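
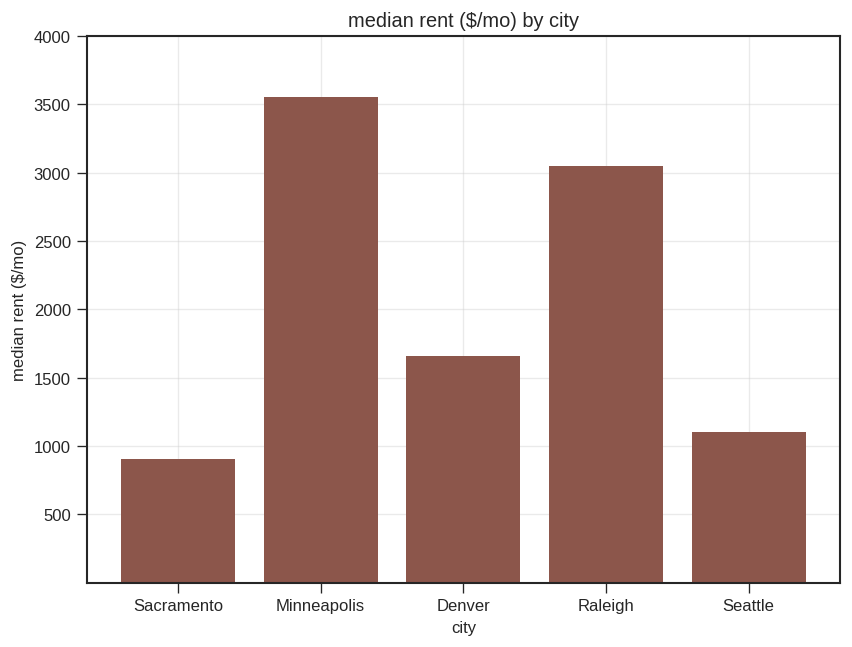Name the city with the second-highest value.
Top 3: Minneapolis ≈ 3500, Raleigh ≈ 3000, Denver ≈ 1500.

Raleigh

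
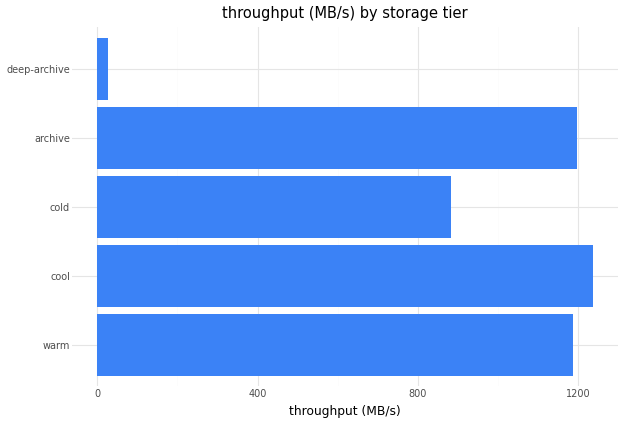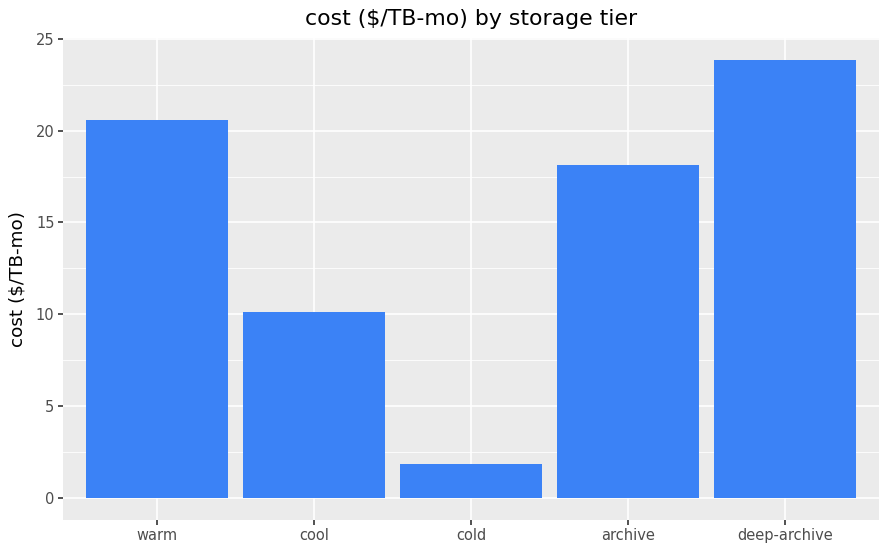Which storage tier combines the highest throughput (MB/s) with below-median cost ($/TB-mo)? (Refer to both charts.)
cool

Chart 2 median cost ($/TB-mo) ≈ 20; below-median storage tiers: cool, cold. Among those, cool has the highest throughput (MB/s) (≈ 1200).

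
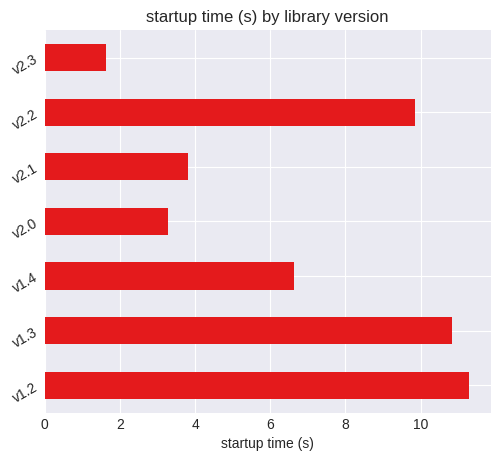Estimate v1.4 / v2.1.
≈ 1.75×

v1.4 ≈ 7, v2.1 ≈ 4; 7/4 ≈ 1.75.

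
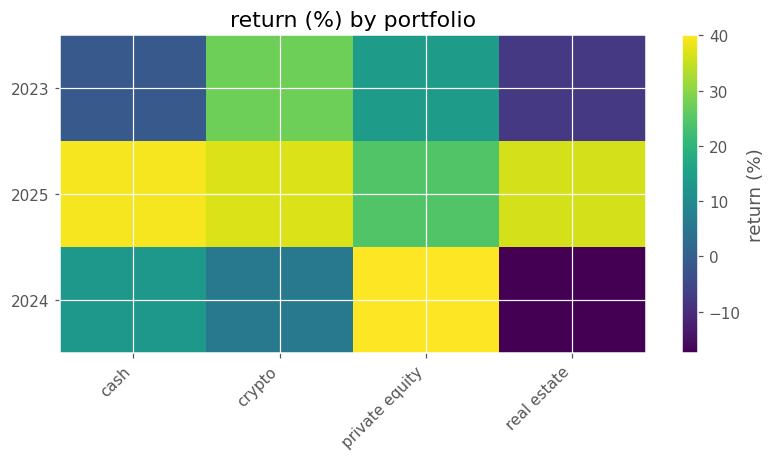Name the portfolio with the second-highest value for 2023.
Top 3 for 2023: crypto ≈ 25, private equity ≈ 15, cash ≈ 0.

private equity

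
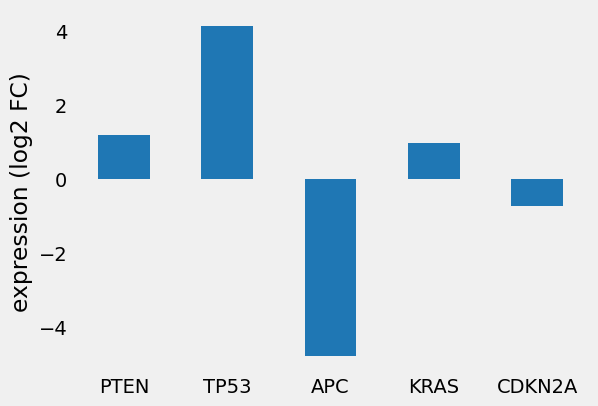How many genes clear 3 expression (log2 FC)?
Above 3: TP53.

1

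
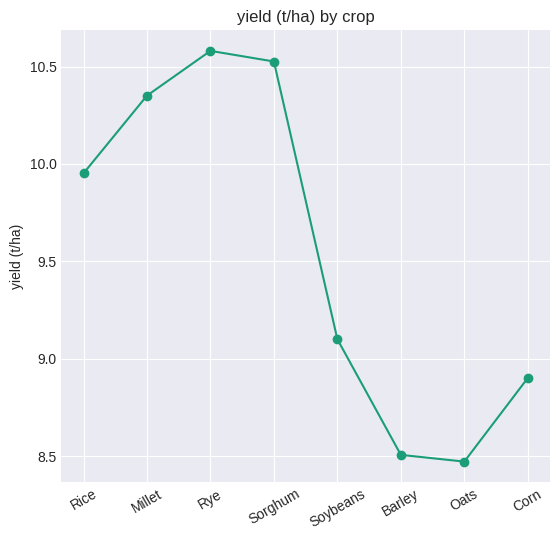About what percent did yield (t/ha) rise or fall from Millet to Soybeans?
Millet ≈ 10.4, Soybeans ≈ 9.0; (9.0 − 10.4) / 10.4 ≈ -13.5%.

≈ -13.5%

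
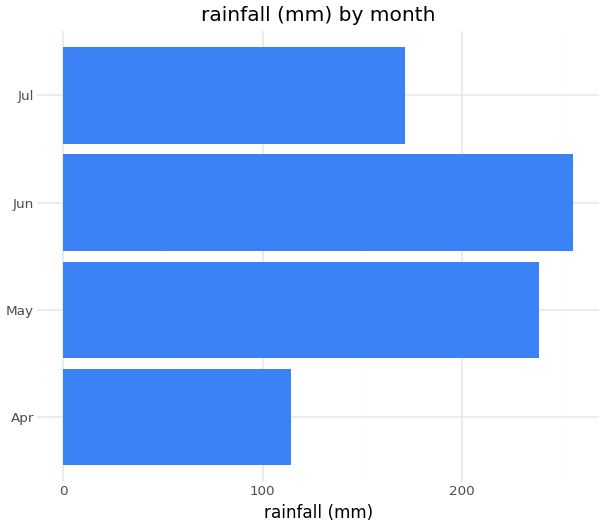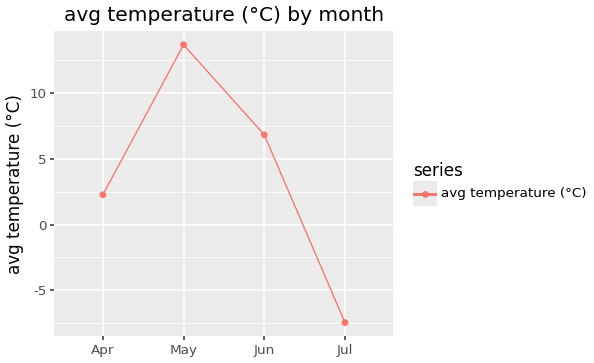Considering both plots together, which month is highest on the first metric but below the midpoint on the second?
Chart 2 median avg temperature (°C) ≈ 4; below-median months: Apr, Jul. Among those, Jul has the highest rainfall (mm) (≈ 175).

Jul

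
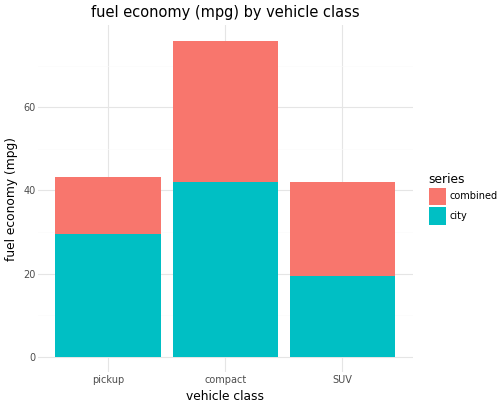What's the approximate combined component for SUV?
combined top ≈ 40, bottom ≈ 20; segment ≈ 20.

≈ 20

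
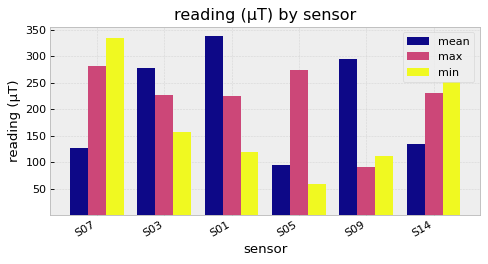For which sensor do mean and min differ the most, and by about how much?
S01: mean ≈ 350, min ≈ 100 → gap ≈ 250. Next-largest (S07) is only ≈ 200.

S01, ≈ 250 µT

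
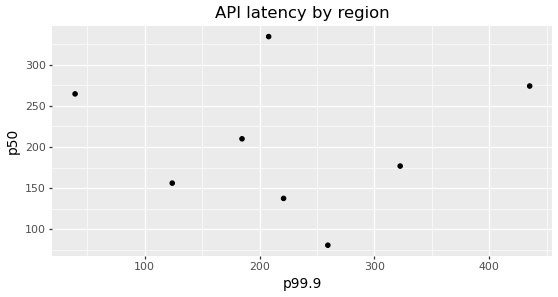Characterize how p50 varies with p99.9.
Points are roughly uncorrelated; weak (|r| ≈ 0.0).

no clear correlation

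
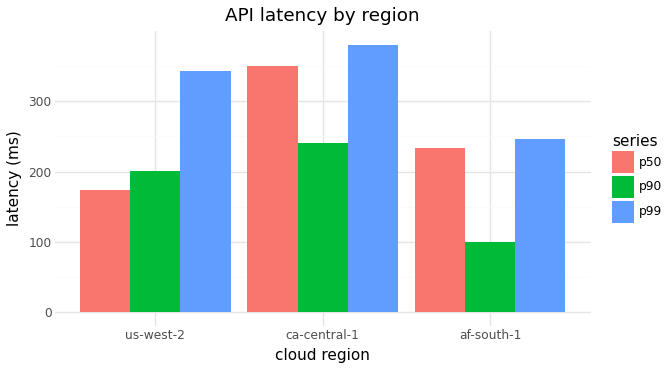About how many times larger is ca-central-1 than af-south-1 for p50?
ca-central-1 ≈ 350, af-south-1 ≈ 250; 350/250 ≈ 1.4.

≈ 1.4×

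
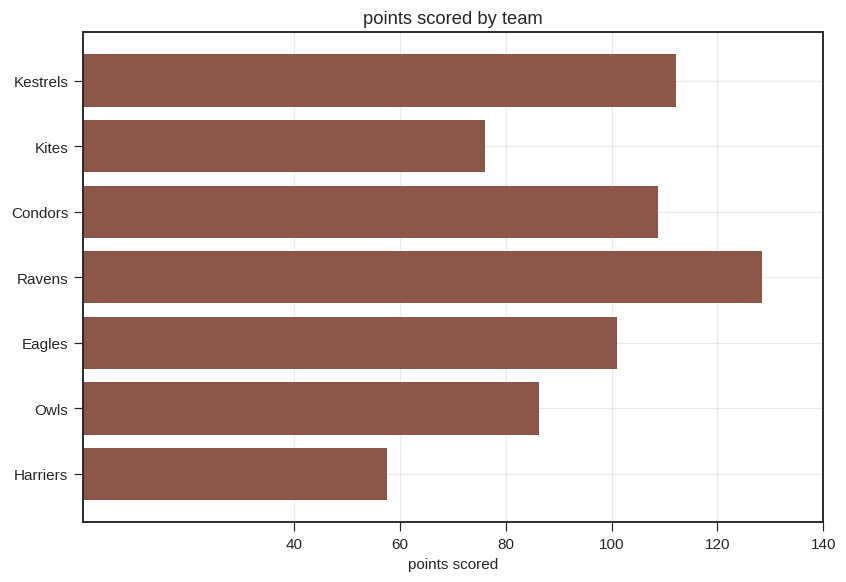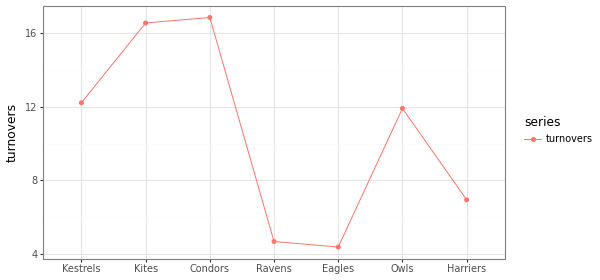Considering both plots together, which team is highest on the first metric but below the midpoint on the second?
Chart 2 median turnovers ≈ 12; below-median teams: Ravens, Eagles, Harriers. Among those, Ravens has the highest points scored (≈ 120).

Ravens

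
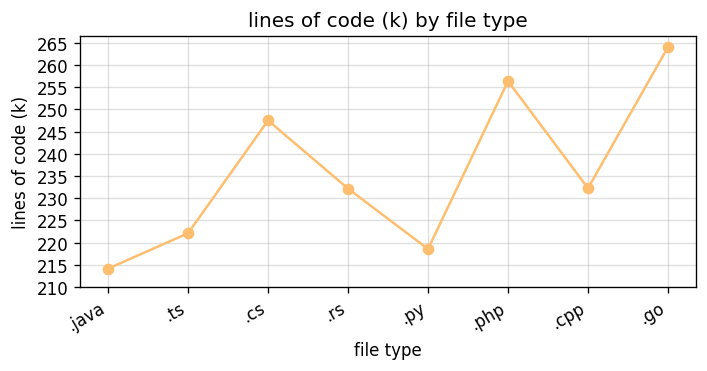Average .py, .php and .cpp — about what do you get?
≈ 235

(220 + 255 + 230) / 3 ≈ 235.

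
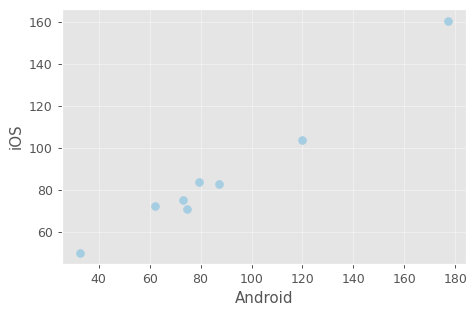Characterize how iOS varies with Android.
Points are positively correlated; strong (|r| ≈ 1.0).

positive, strong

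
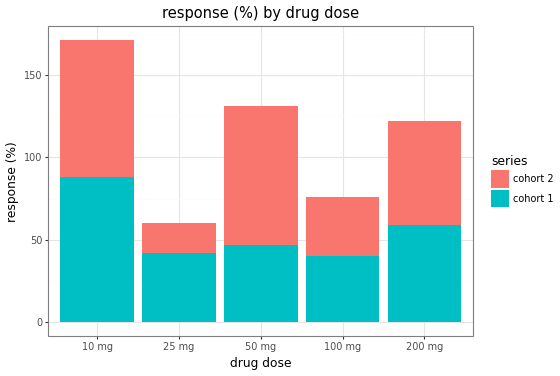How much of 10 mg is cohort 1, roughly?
cohort 1 top ≈ 80, bottom ≈ 0; segment ≈ 80.

≈ 80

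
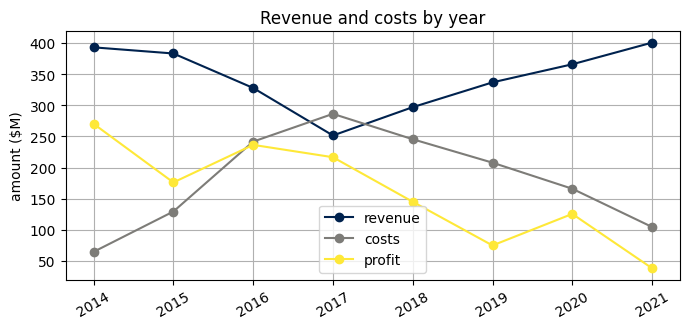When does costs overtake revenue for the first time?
2016: costs ≈ 250 vs revenue ≈ 350 (not yet); 2017: costs ≈ 300 vs revenue ≈ 250 (first crossover).

2017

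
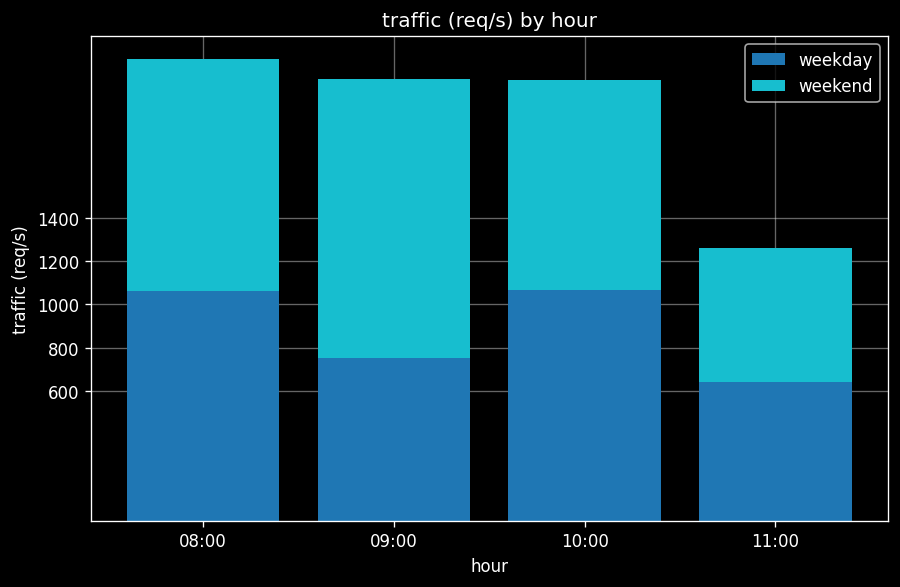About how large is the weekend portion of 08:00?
weekend top ≈ 2200, bottom ≈ 1000; segment ≈ 1200.

≈ 1200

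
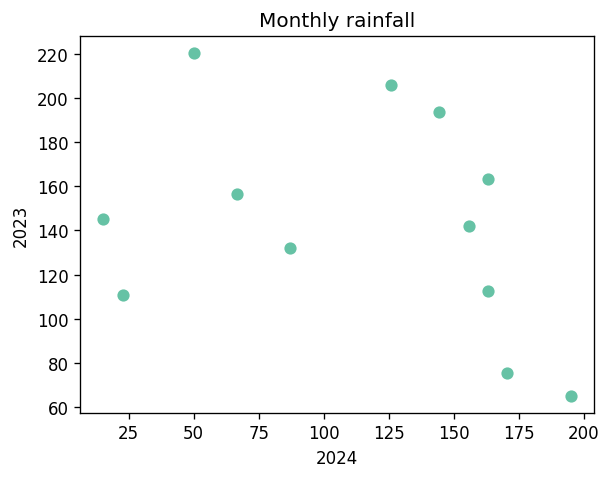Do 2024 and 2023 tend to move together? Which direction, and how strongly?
negative, weak

Points are negatively correlated; weak (|r| ≈ 0.3).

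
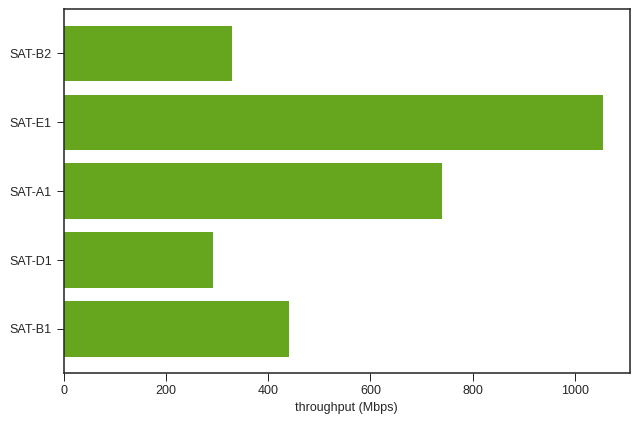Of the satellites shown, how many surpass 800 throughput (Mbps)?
1

Above 800: SAT-E1.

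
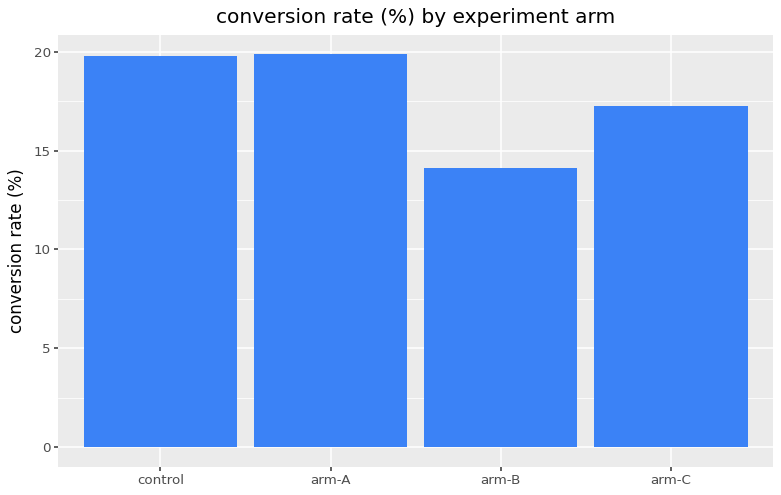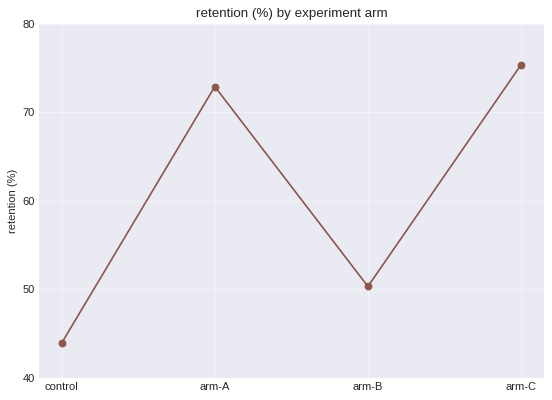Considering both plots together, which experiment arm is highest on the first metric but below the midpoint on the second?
control

Chart 2 median retention (%) ≈ 60; below-median experiment arms: control, arm-B. Among those, control has the highest conversion rate (%) (≈ 20).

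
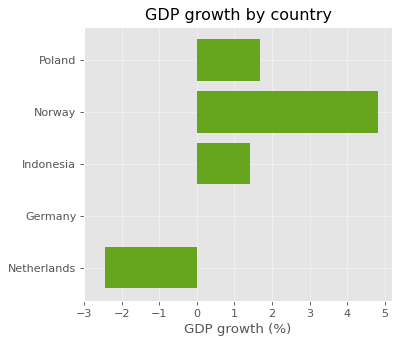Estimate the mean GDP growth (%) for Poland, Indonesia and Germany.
≈ 1

(2 + 1 + 0) / 3 ≈ 1.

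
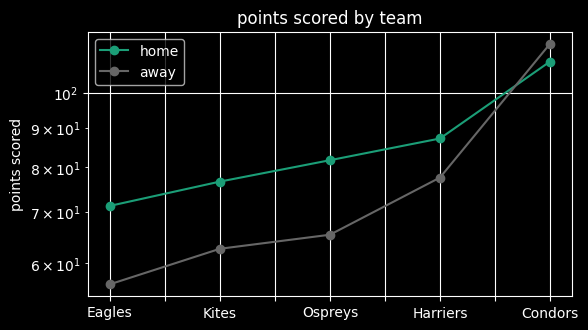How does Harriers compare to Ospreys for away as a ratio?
Harriers ≈ 80, Ospreys ≈ 65; 80/65 ≈ 1.23.

≈ 1.23×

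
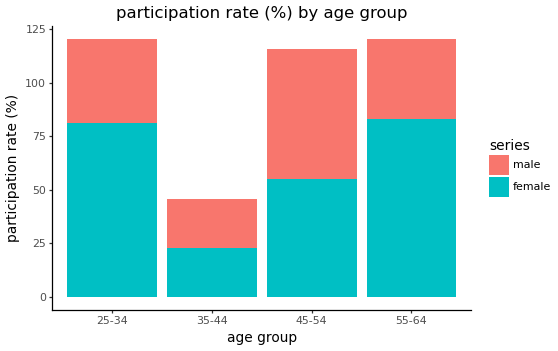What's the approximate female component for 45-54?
female top ≈ 60, bottom ≈ 0; segment ≈ 60.

≈ 60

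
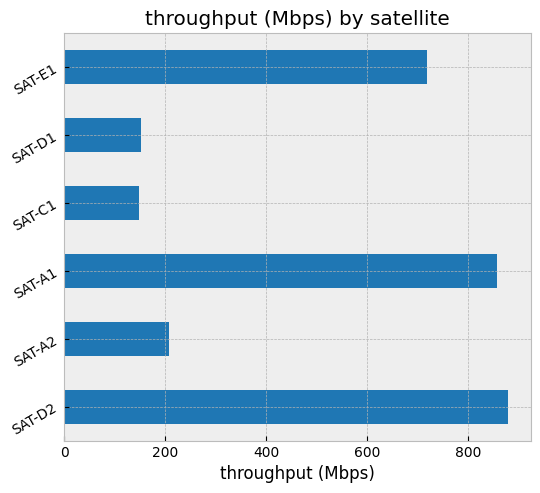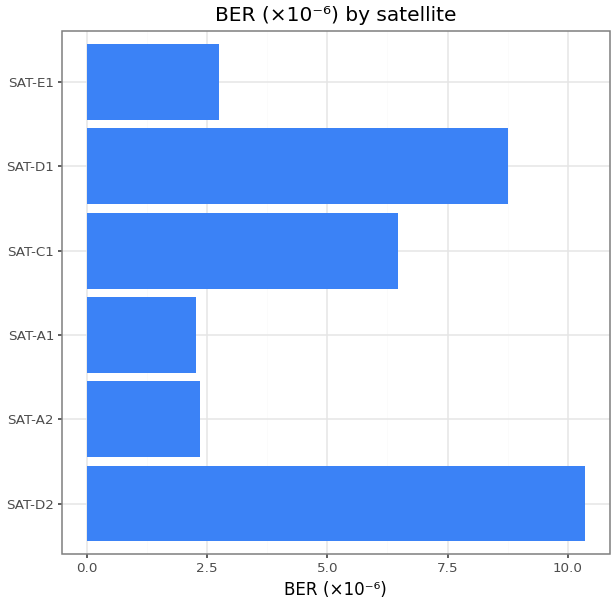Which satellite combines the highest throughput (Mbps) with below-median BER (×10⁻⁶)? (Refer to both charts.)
SAT-A1

Chart 2 median BER (×10⁻⁶) ≈ 5; below-median satellites: SAT-A2, SAT-A1, SAT-E1. Among those, SAT-A1 has the highest throughput (Mbps) (≈ 900).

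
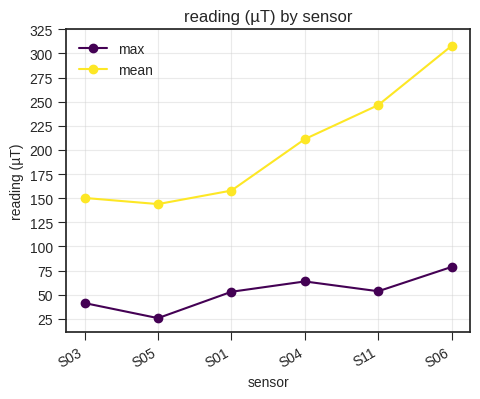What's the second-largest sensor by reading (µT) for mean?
S11

Top 3 for mean: S06 ≈ 300, S11 ≈ 250, S04 ≈ 200.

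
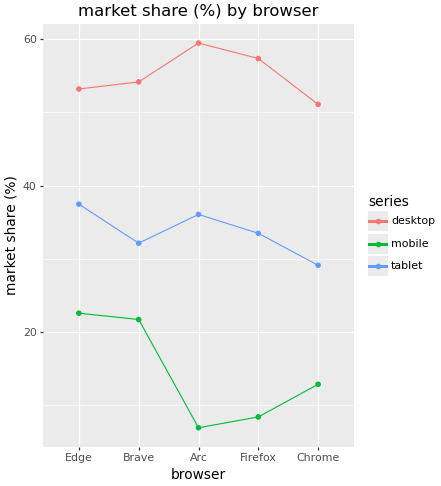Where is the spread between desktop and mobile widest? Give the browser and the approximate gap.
Arc: desktop ≈ 60, mobile ≈ 5 → gap ≈ 55. Next-largest (Firefox) is only ≈ 45.

Arc, ≈ 55 %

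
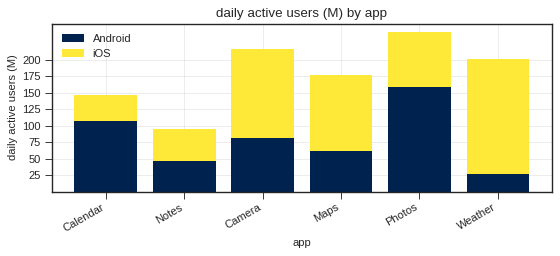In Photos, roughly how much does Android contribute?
≈ 150

Android top ≈ 150, bottom ≈ 0; segment ≈ 150.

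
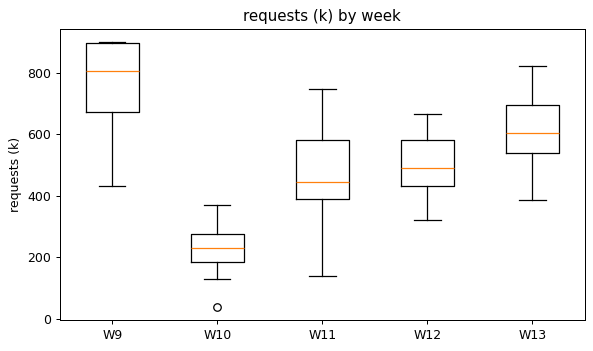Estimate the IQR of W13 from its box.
≈ 150

Q3 ≈ 700, Q1 ≈ 550; IQR ≈ 150.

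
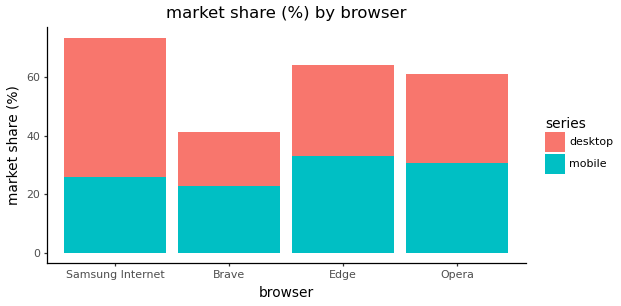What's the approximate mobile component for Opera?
≈ 30

mobile top ≈ 30, bottom ≈ 0; segment ≈ 30.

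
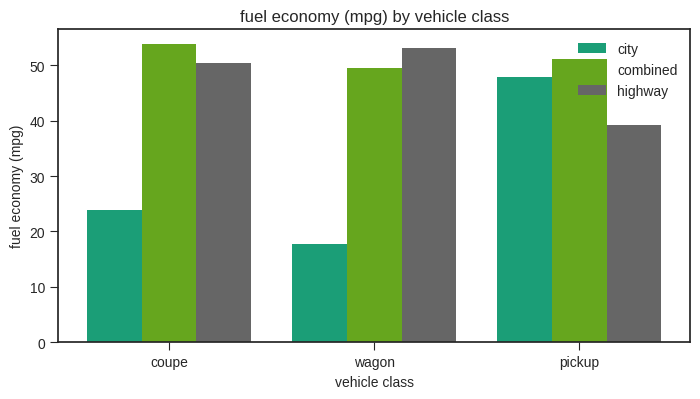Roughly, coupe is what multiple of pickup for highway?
coupe ≈ 50, pickup ≈ 40; 50/40 ≈ 1.25.

≈ 1.25×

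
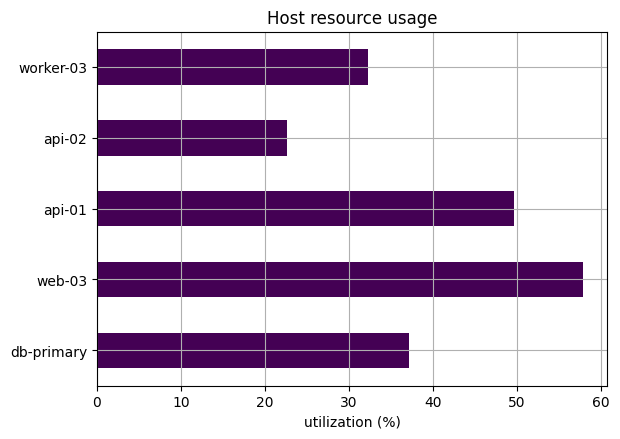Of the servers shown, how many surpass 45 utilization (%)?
2

Above 45: web-03, api-01.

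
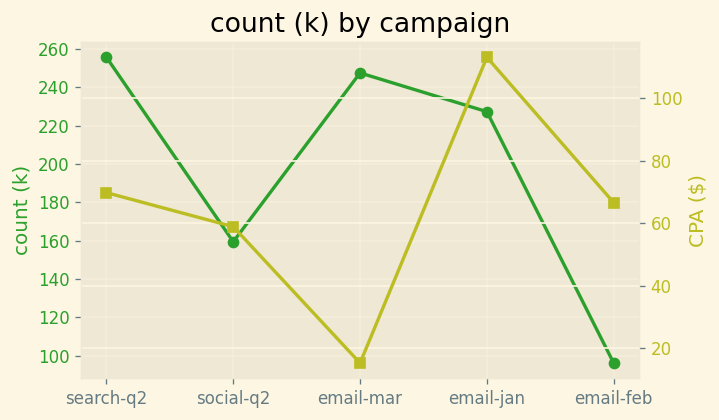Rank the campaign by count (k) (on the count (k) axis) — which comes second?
email-mar

Top 3 (on the count (k) axis): search-q2 ≈ 260, email-mar ≈ 240, email-jan ≈ 220.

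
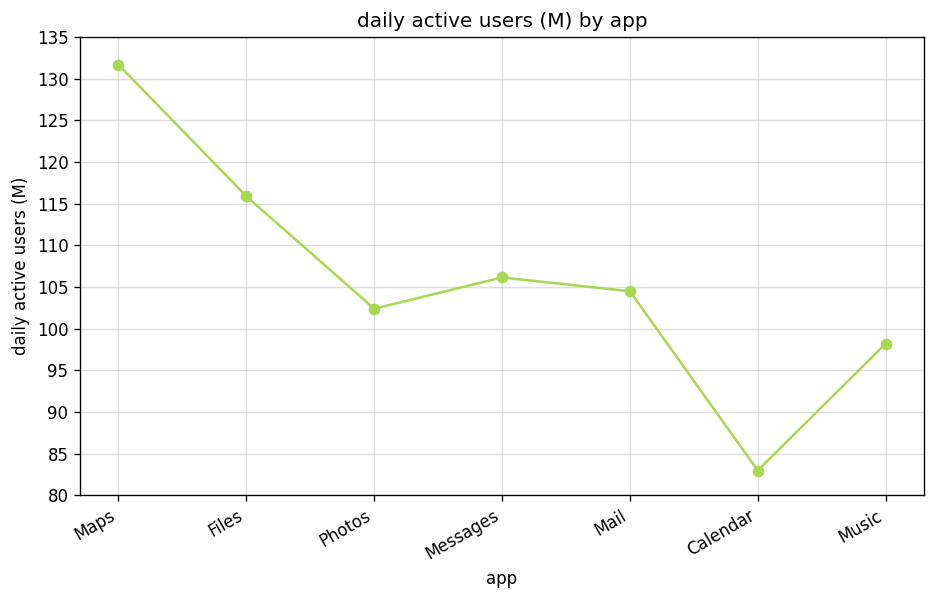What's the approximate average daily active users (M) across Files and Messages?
(115 + 105) / 2 ≈ 110.

≈ 110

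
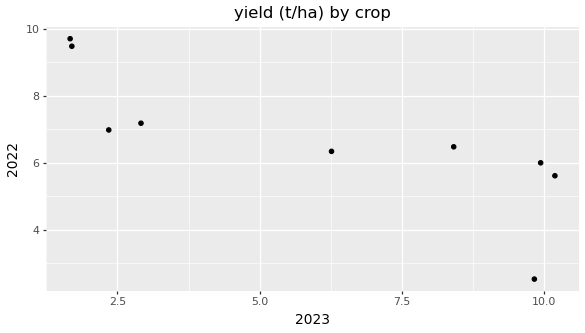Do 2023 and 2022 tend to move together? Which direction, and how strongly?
negative, strong

Points are negatively correlated; strong (|r| ≈ 0.8).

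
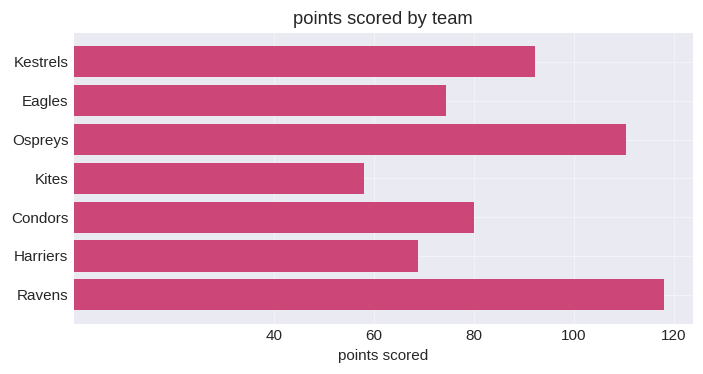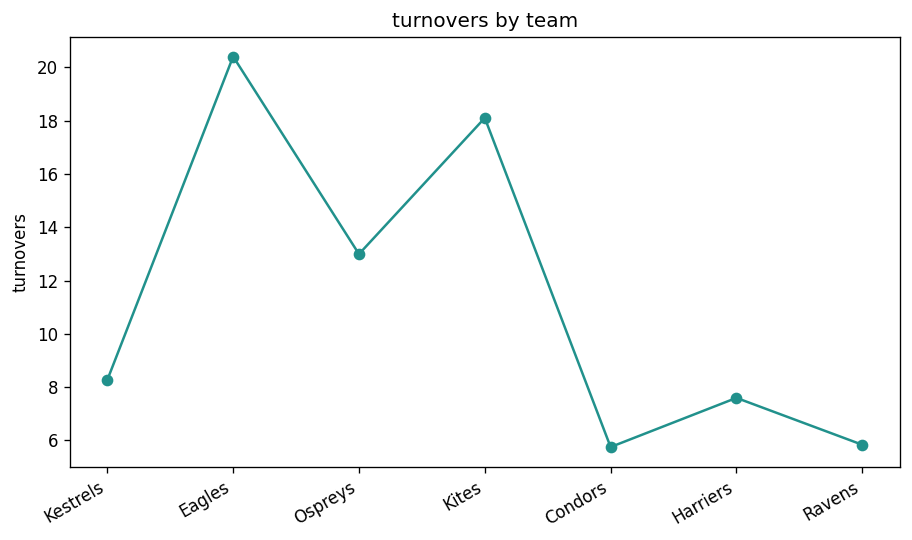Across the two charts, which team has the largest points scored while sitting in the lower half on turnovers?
Ravens

Chart 2 median turnovers ≈ 8; below-median teams: Condors, Harriers, Ravens. Among those, Ravens has the highest points scored (≈ 120).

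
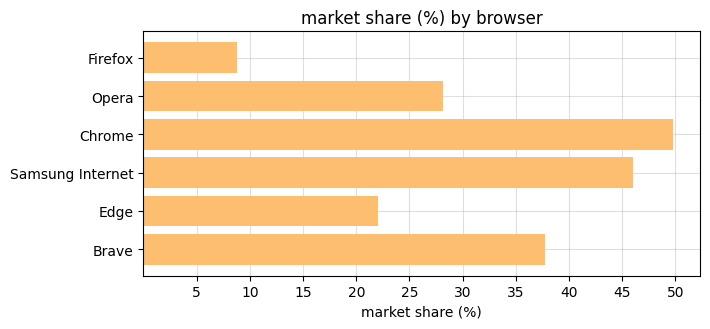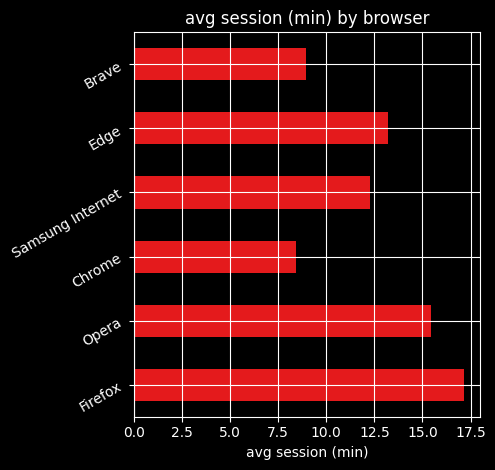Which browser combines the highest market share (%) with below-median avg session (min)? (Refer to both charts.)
Chrome

Chart 2 median avg session (min) ≈ 12; below-median browsers: Chrome, Samsung Internet, Brave. Among those, Chrome has the highest market share (%) (≈ 50).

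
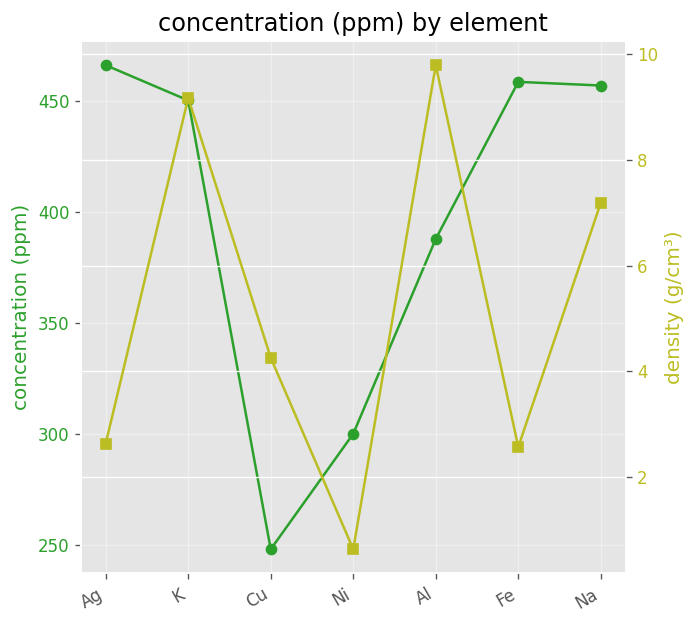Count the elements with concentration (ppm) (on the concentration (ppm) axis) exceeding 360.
5

Above 360: Ag, K, Al, Fe, Na.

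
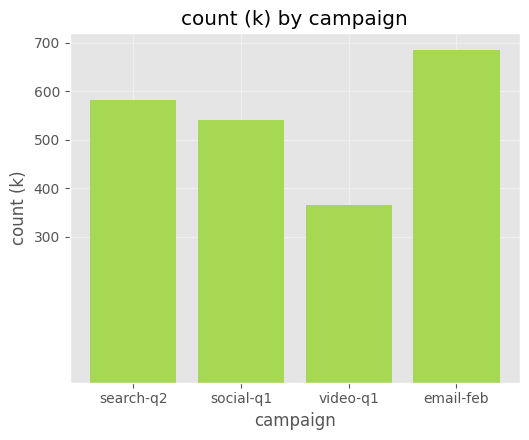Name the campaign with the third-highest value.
social-q1

Top 4: email-feb ≈ 700, search-q2 ≈ 600, social-q1 ≈ 500, video-q1 ≈ 400.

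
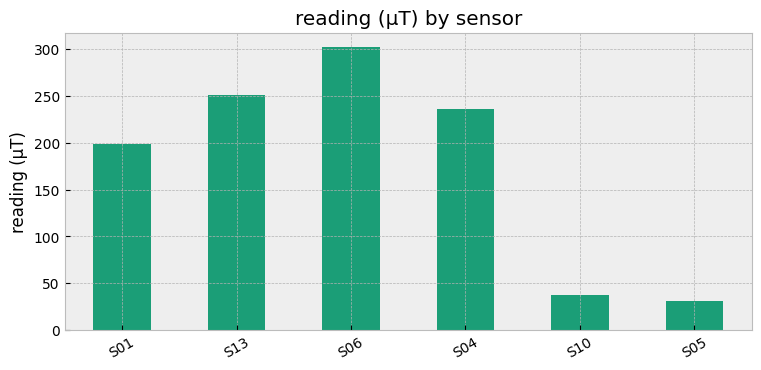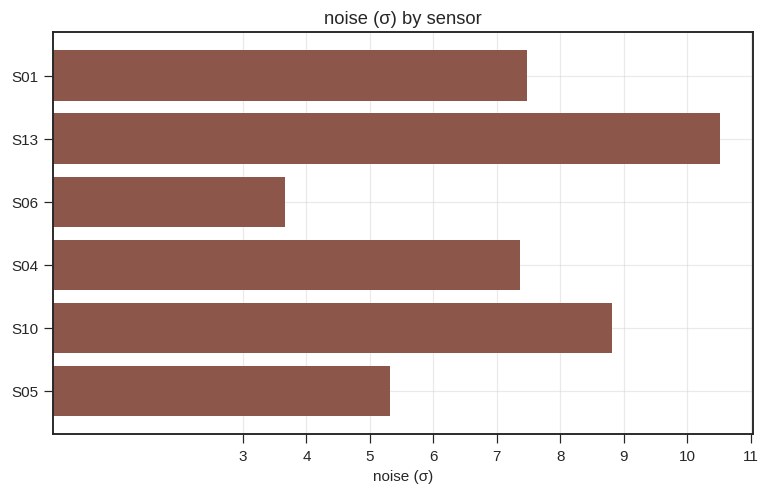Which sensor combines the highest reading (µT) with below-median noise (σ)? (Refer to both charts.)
Chart 2 median noise (σ) ≈ 7; below-median sensors: S06, S04, S05. Among those, S06 has the highest reading (µT) (≈ 300).

S06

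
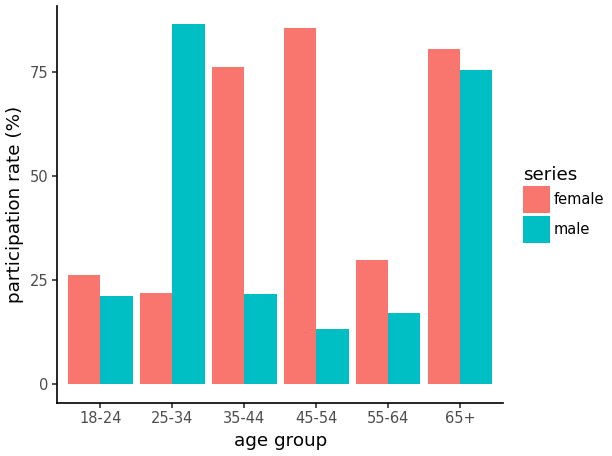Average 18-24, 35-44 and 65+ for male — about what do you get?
(20 + 20 + 80) / 3 ≈ 40.

≈ 40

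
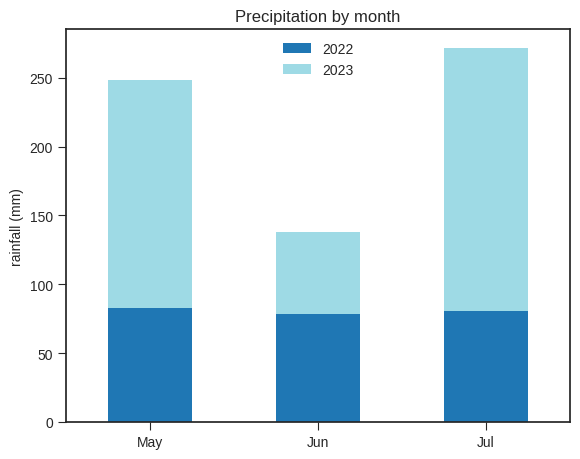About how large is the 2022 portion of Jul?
≈ 75

2022 top ≈ 75, bottom ≈ 0; segment ≈ 75.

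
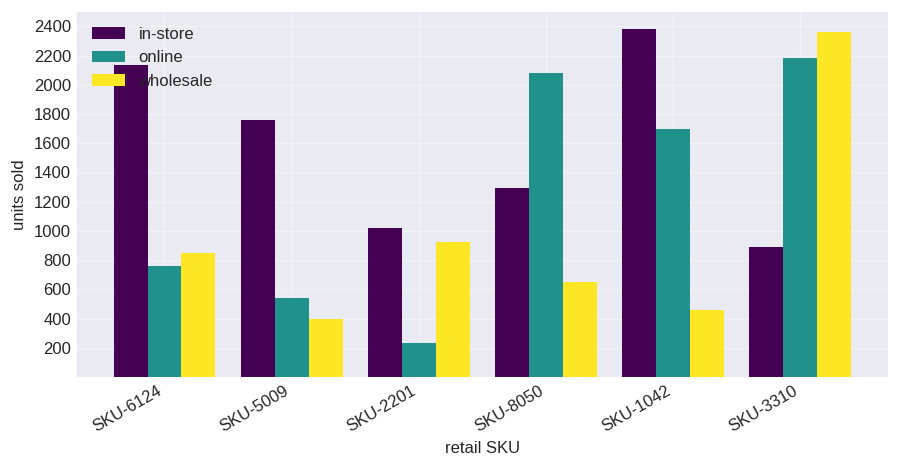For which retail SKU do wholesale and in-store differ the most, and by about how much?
SKU-1042: wholesale ≈ 400, in-store ≈ 2400 → gap ≈ 2000. Next-largest (SKU-3310) is only ≈ 1600.

SKU-1042, ≈ 2000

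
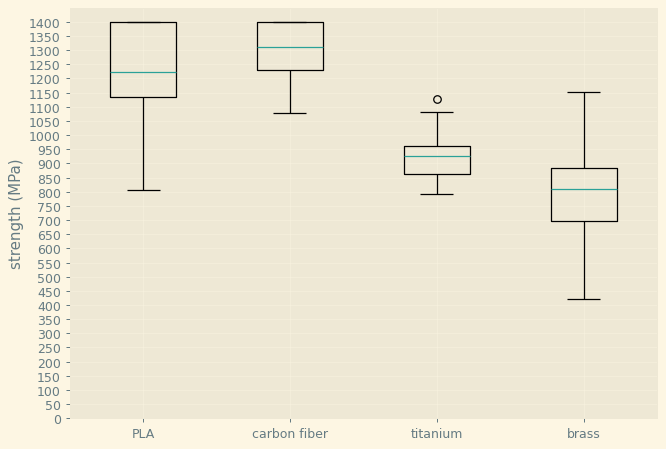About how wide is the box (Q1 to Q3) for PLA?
≈ 250

Q3 ≈ 1400, Q1 ≈ 1150; IQR ≈ 250.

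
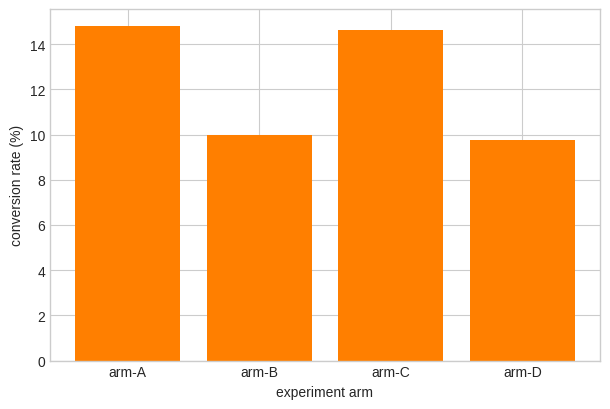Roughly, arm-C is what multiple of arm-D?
≈ 1.4×

arm-C ≈ 14, arm-D ≈ 10; 14/10 ≈ 1.4.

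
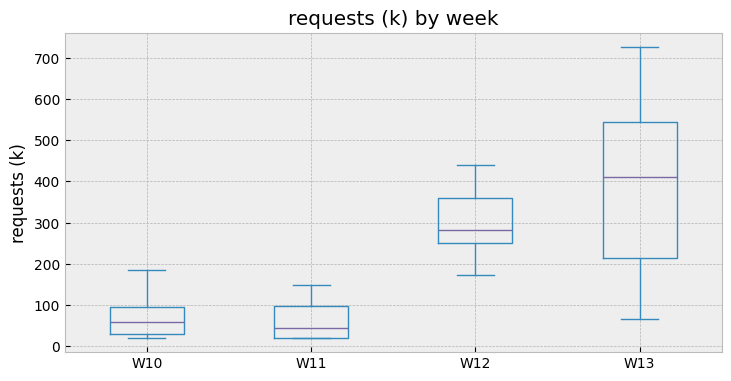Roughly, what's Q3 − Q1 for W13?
Q3 ≈ 550, Q1 ≈ 200; IQR ≈ 350.

≈ 350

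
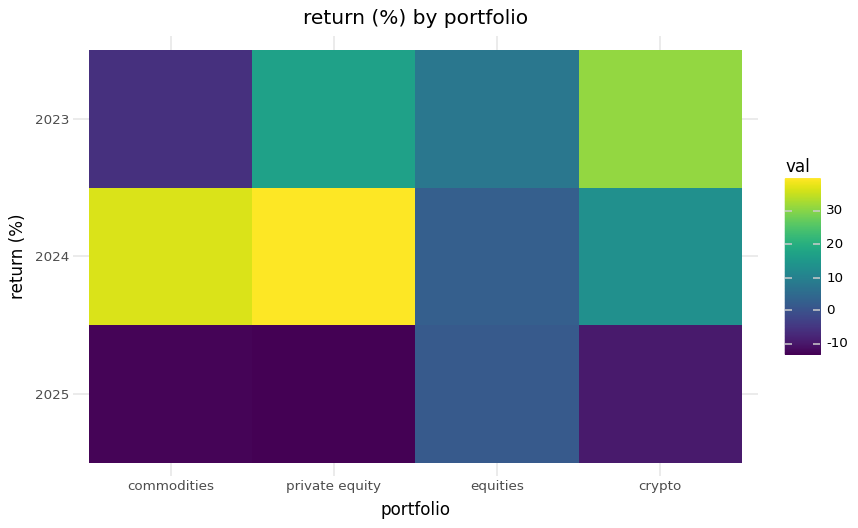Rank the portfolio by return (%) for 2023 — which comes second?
private equity

Top 3 for 2023: crypto ≈ 30, private equity ≈ 15, equities ≈ 10.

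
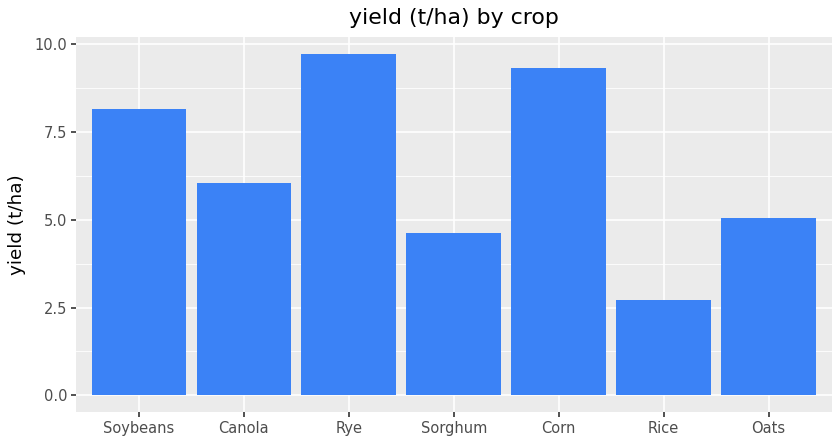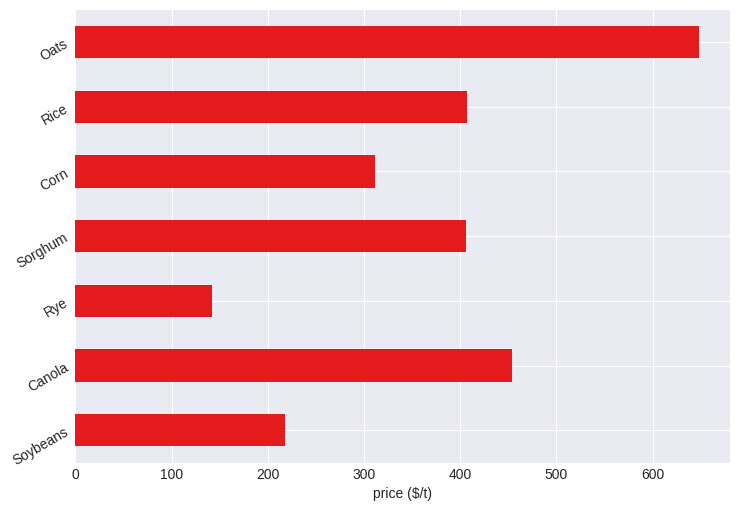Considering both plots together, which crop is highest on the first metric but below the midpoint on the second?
Chart 2 median price ($/t) ≈ 400; below-median crops: Soybeans, Rye, Corn. Among those, Rye has the highest yield (t/ha) (≈ 10).

Rye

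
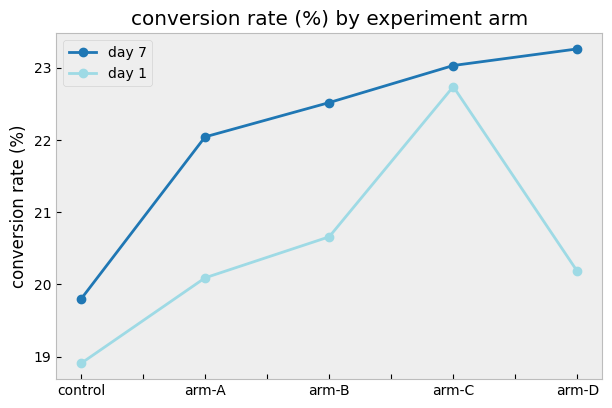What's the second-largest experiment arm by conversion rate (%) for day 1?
Top 3 for day 1: arm-C ≈ 22.5, arm-B ≈ 20.5, arm-D ≈ 20.0.

arm-B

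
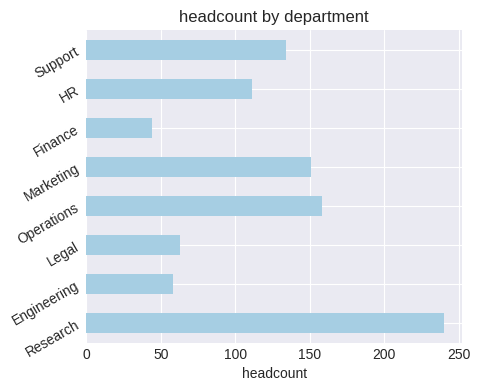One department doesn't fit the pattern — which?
Research ≈ 240; the rest sit between ≈ 40 and ≈ 160.

Research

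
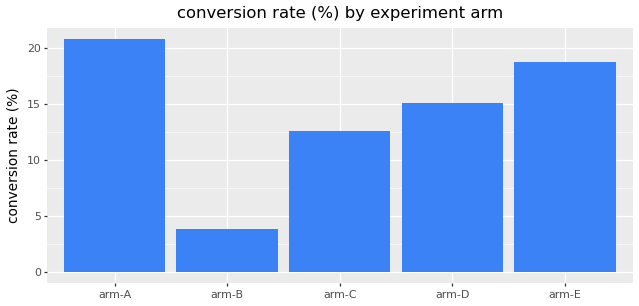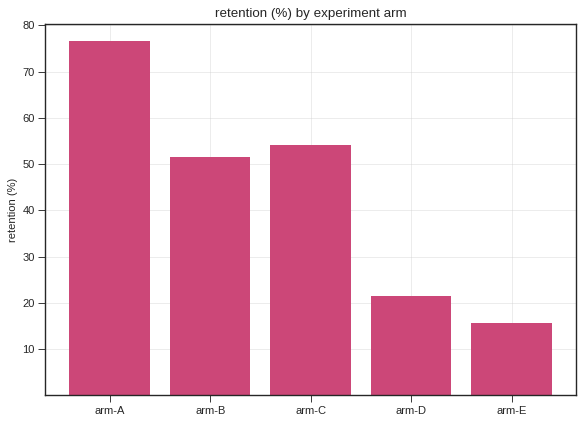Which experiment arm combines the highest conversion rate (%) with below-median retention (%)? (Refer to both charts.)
Chart 2 median retention (%) ≈ 50; below-median experiment arms: arm-D, arm-E. Among those, arm-E has the highest conversion rate (%) (≈ 18).

arm-E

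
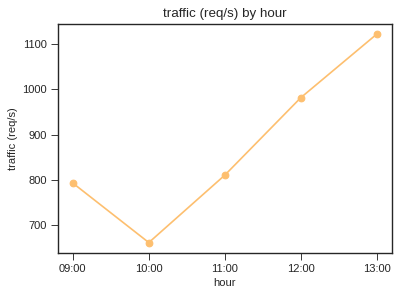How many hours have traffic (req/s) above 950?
2

Above 950: 12:00, 13:00.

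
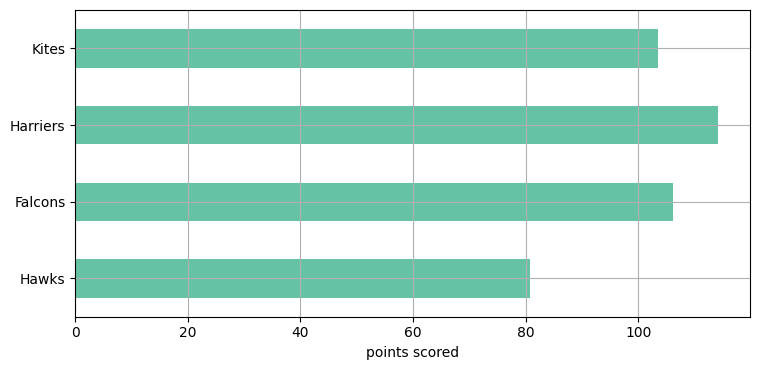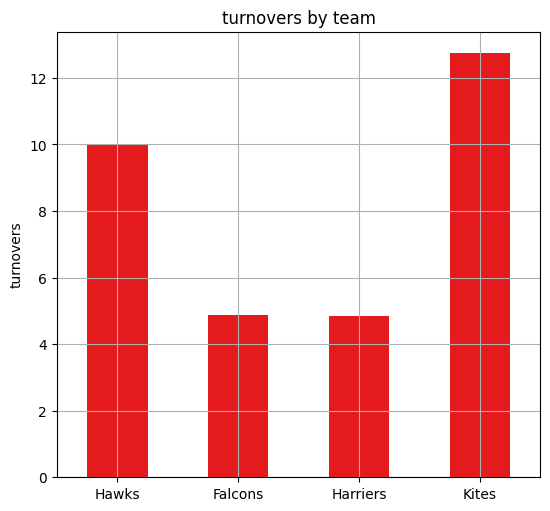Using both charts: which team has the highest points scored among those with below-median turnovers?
Harriers

Chart 2 median turnovers ≈ 8; below-median teams: Falcons, Harriers. Among those, Harriers has the highest points scored (≈ 120).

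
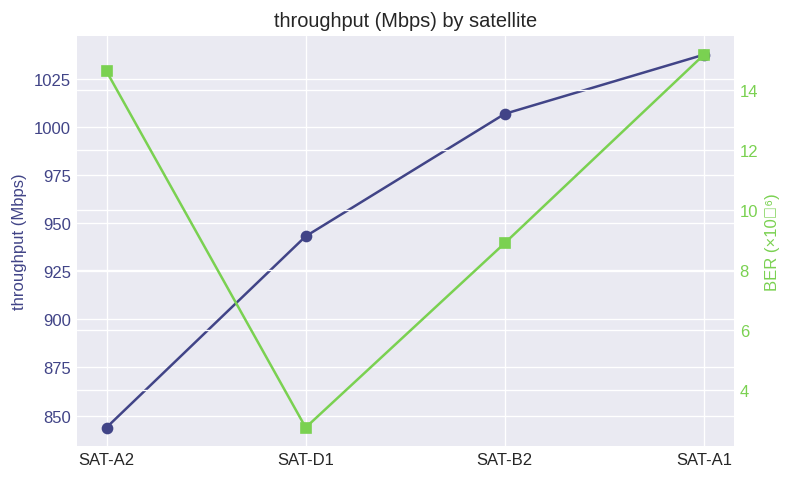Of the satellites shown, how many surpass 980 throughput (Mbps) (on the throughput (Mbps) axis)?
Above 980: SAT-B2, SAT-A1.

2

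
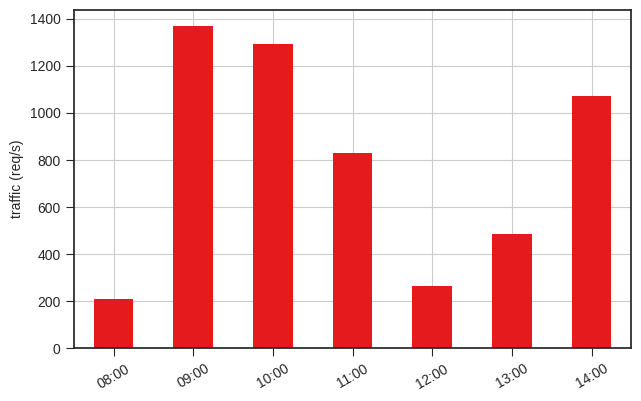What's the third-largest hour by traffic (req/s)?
Top 4: 09:00 ≈ 1400, 10:00 ≈ 1200, 14:00 ≈ 1000, 11:00 ≈ 800.

14:00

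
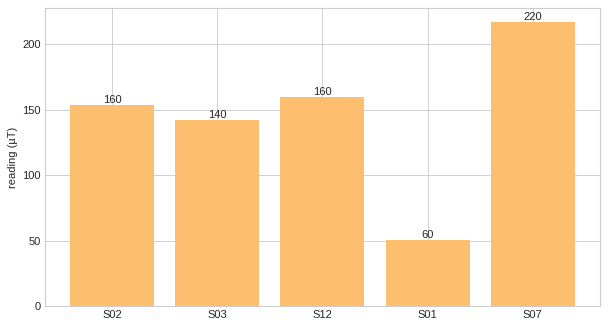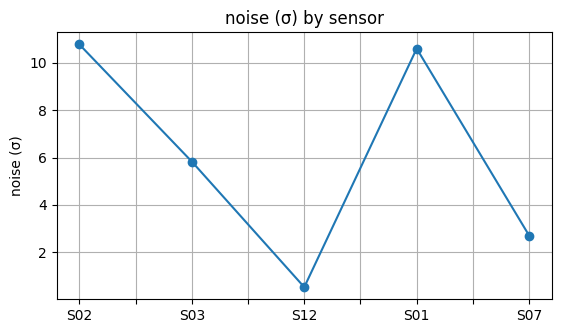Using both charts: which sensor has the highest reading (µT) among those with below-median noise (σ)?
Chart 2 median noise (σ) ≈ 6; below-median sensors: S12, S07. Among those, S07 has the highest reading (µT) (≈ 220).

S07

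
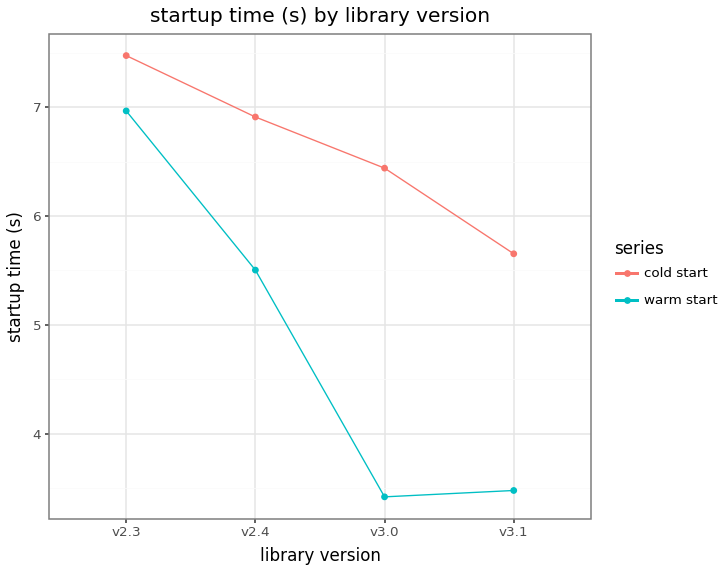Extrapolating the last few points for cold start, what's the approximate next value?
≈ 4.75

Last three: 7.0, 6.5, 5.5 → slope ≈ -0.75/step → next ≈ 4.75.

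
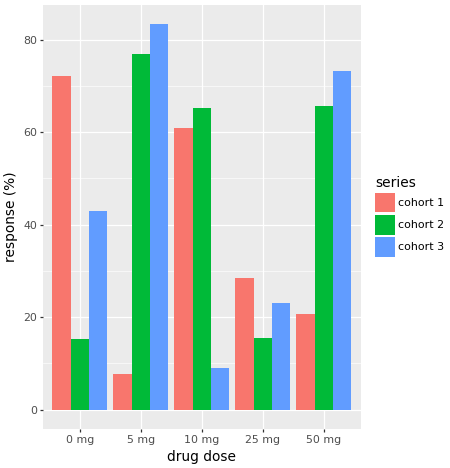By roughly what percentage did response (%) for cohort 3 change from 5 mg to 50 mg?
5 mg ≈ 80, 50 mg ≈ 70; (70 − 80) / 80 ≈ -12.5%.

≈ -12.5%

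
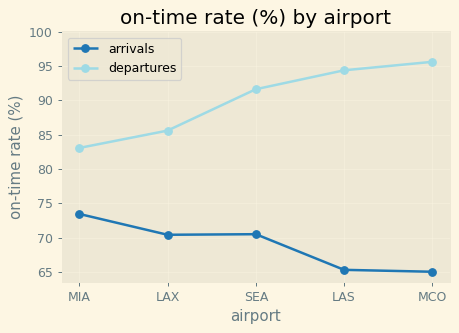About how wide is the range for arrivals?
≈ 10

Max MIA ≈ 75, min MCO ≈ 65; range ≈ 10.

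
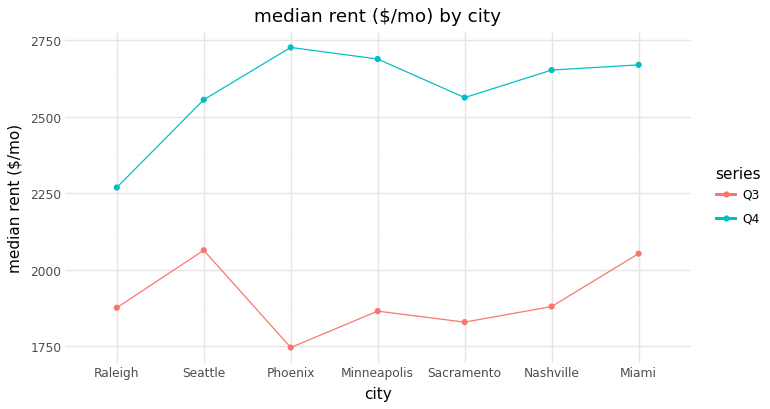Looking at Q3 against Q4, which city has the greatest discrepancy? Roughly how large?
Phoenix: Q3 ≈ 1700, Q4 ≈ 2700 → gap ≈ 1000. Next-largest (Minneapolis) is only ≈ 800.

Phoenix, ≈ 1000 $/mo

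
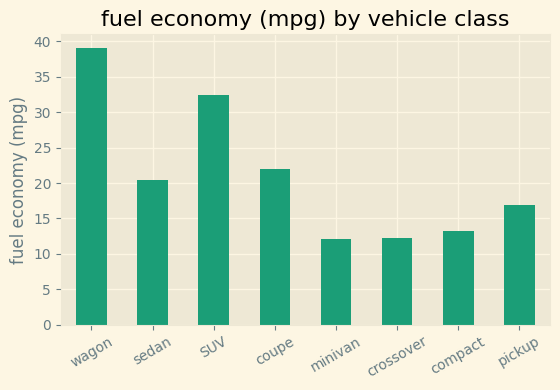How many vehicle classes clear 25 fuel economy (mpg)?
Above 25: wagon, SUV.

2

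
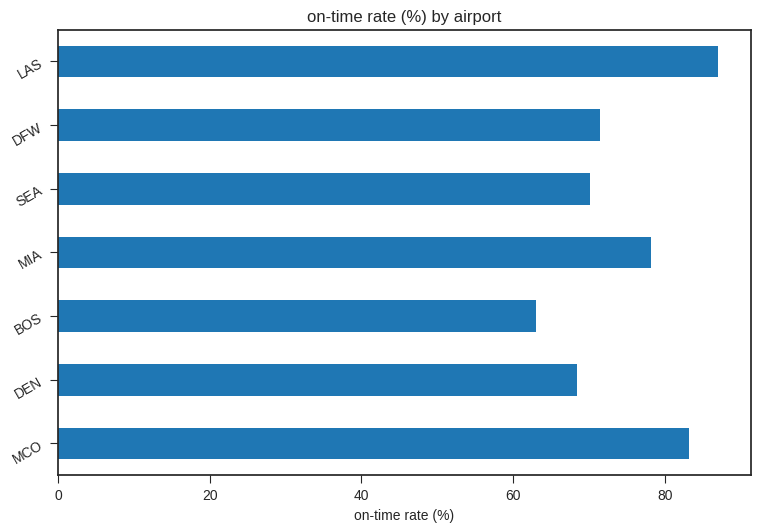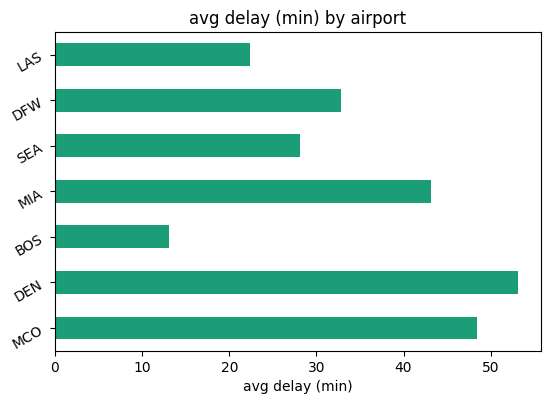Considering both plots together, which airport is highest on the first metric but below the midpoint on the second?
LAS

Chart 2 median avg delay (min) ≈ 35; below-median airports: BOS, SEA, LAS. Among those, LAS has the highest on-time rate (%) (≈ 90).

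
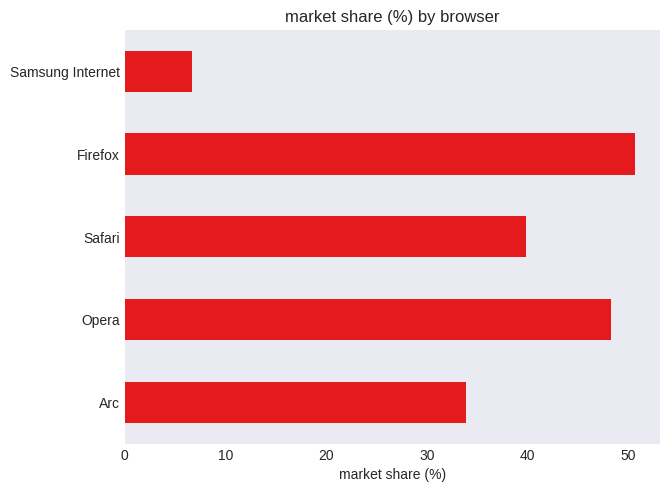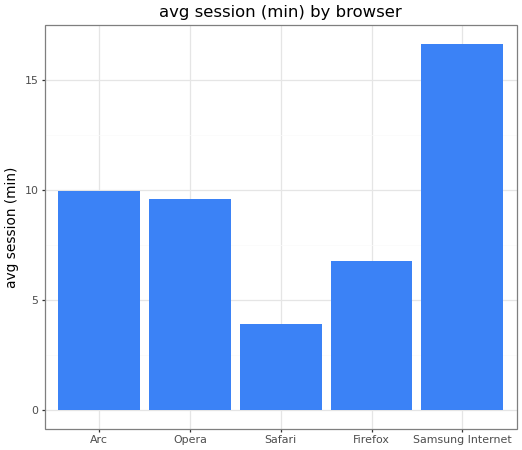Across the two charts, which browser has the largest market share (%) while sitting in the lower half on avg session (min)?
Chart 2 median avg session (min) ≈ 10; below-median browsers: Safari, Firefox. Among those, Firefox has the highest market share (%) (≈ 50).

Firefox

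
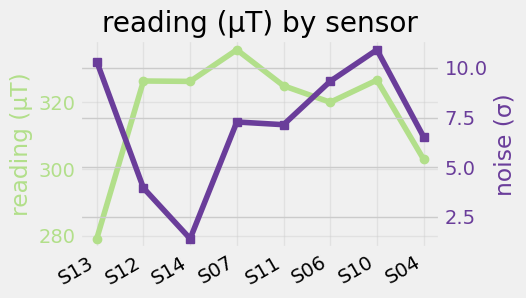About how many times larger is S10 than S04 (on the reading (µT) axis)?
≈ 1.07×

S10 ≈ 325, S04 ≈ 305; 325/305 ≈ 1.07.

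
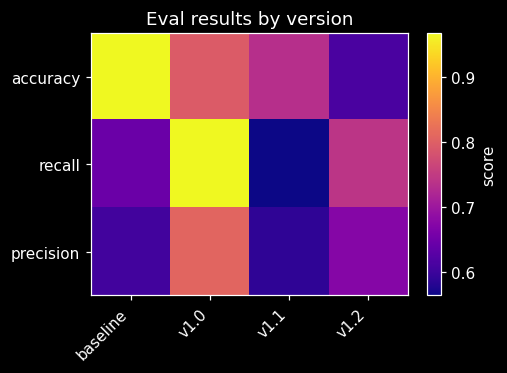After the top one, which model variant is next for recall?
v1.2

Top 3 for recall: v1.0 ≈ 0.95, v1.2 ≈ 0.75, baseline ≈ 0.65.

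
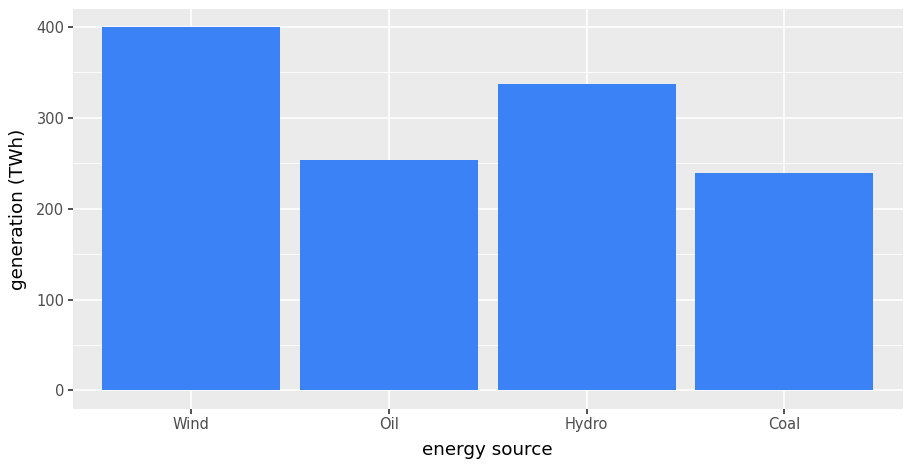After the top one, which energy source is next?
Hydro

Top 3: Wind ≈ 400, Hydro ≈ 350, Oil ≈ 250.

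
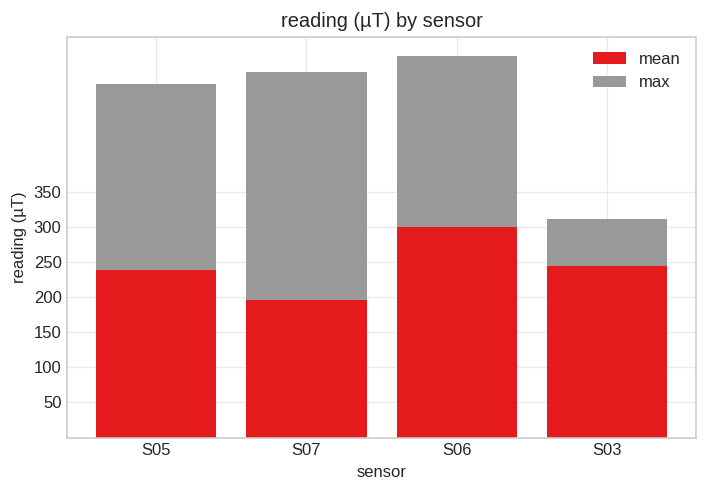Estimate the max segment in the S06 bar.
max top ≈ 550, bottom ≈ 300; segment ≈ 250.

≈ 250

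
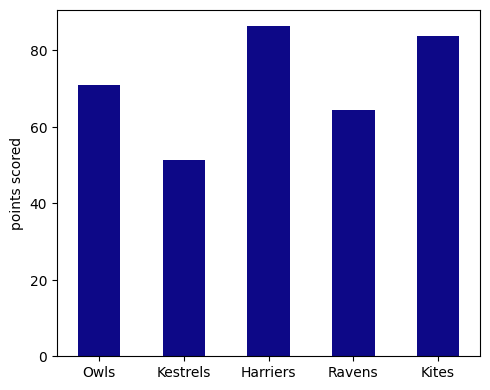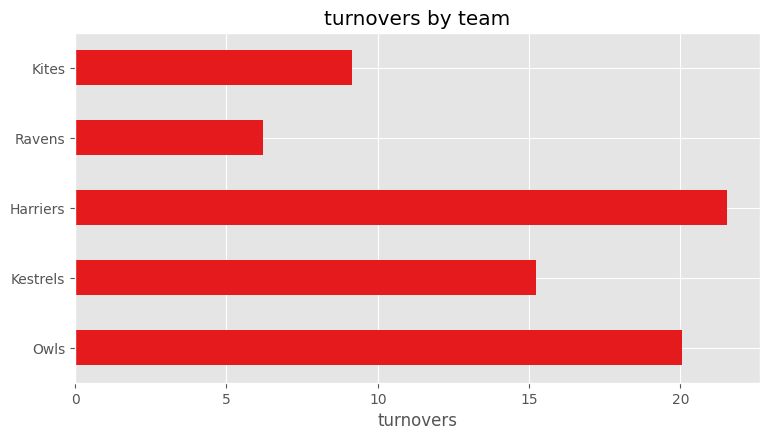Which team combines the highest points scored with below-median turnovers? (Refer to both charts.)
Chart 2 median turnovers ≈ 16; below-median teams: Ravens, Kites. Among those, Kites has the highest points scored (≈ 80).

Kites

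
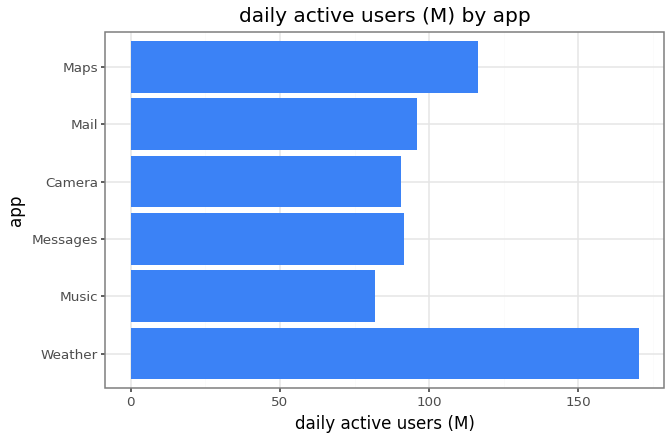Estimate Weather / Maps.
Weather ≈ 180, Maps ≈ 120; 180/120 ≈ 1.5.

≈ 1.5×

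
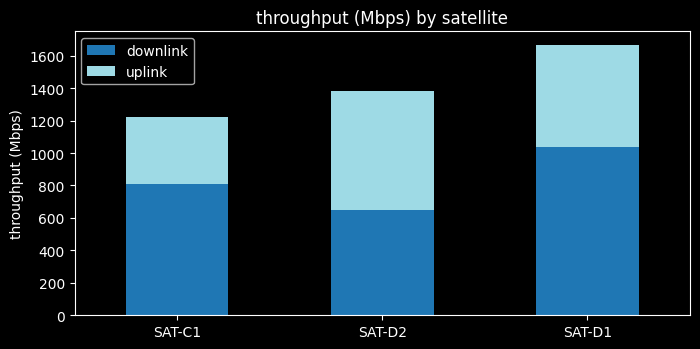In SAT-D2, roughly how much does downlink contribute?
downlink top ≈ 600, bottom ≈ 0; segment ≈ 600.

≈ 600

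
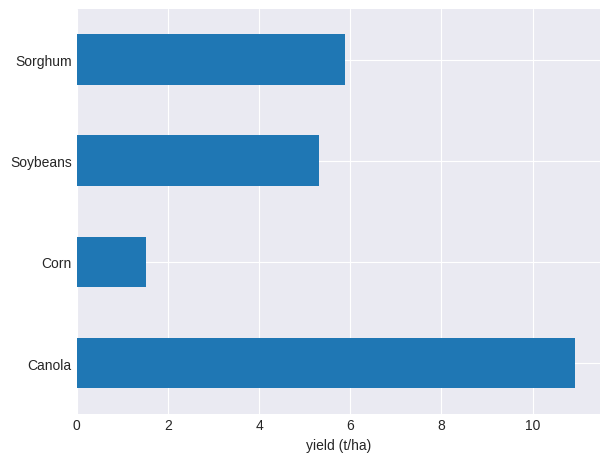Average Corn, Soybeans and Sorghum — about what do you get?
(2 + 5 + 6) / 3 ≈ 4.

≈ 4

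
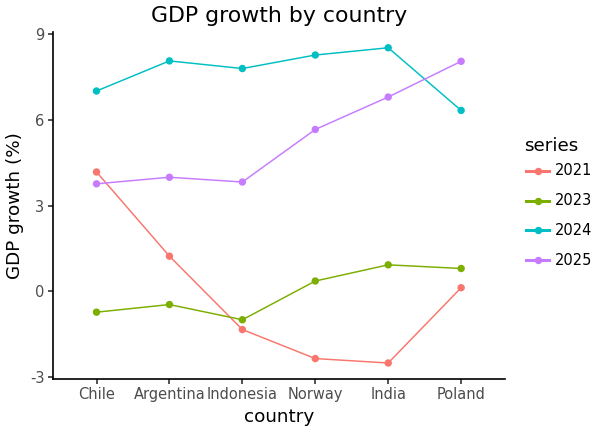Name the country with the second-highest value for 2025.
India

Top 3 for 2025: Poland ≈ 8, India ≈ 7, Norway ≈ 6.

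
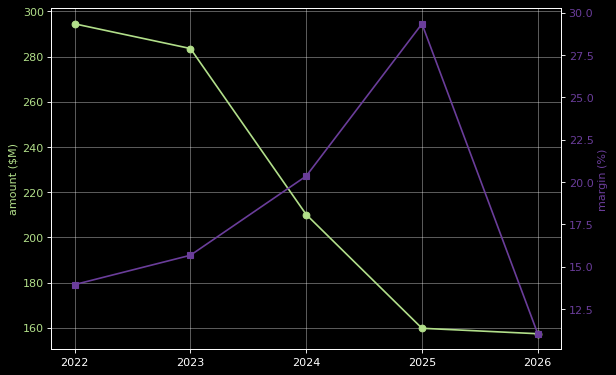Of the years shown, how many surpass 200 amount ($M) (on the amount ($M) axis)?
Above 200: 2022, 2023, 2024.

3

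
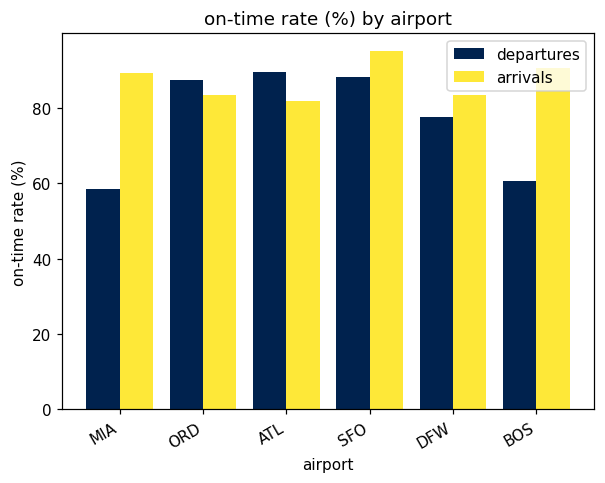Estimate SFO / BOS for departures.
SFO ≈ 90, BOS ≈ 60; 90/60 ≈ 1.5.

≈ 1.5×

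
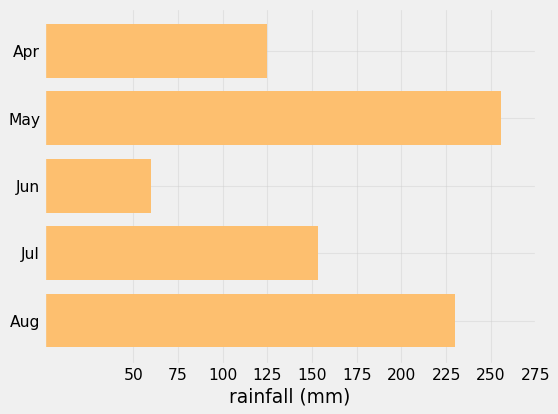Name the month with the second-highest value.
Top 3: May ≈ 250, Aug ≈ 225, Jul ≈ 150.

Aug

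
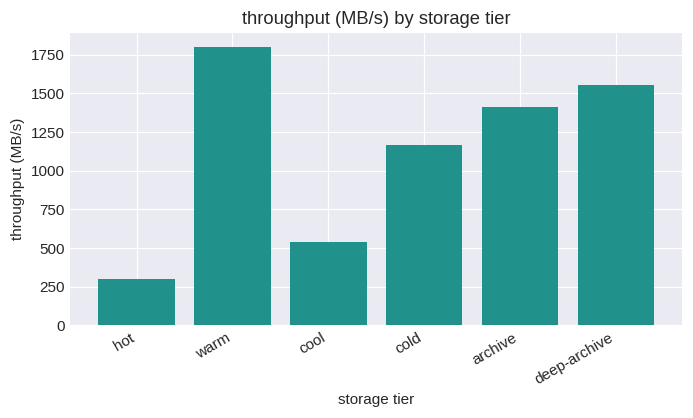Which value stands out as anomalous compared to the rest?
hot

hot ≈ 200; the rest sit between ≈ 600 and ≈ 1800.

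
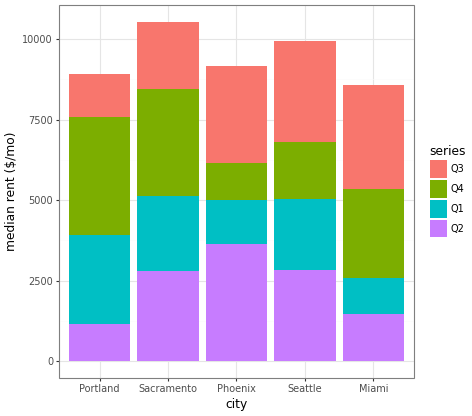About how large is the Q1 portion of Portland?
≈ 3000

Q1 top ≈ 4000, bottom ≈ 1000; segment ≈ 3000.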